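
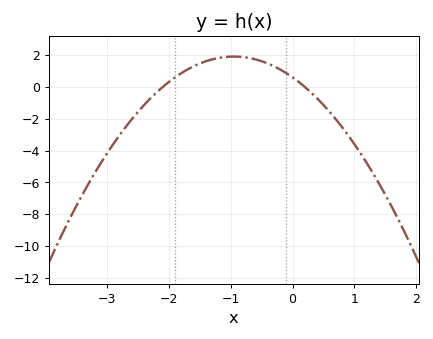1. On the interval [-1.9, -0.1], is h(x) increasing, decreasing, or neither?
neither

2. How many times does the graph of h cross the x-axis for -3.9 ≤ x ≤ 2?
2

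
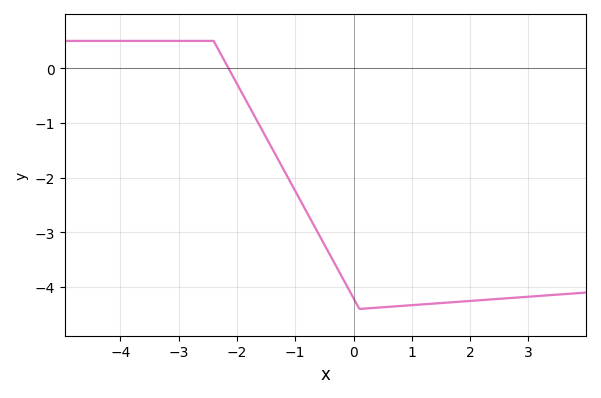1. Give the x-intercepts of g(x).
-2.2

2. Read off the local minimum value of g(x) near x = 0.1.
-4.4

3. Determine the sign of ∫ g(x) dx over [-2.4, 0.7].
negative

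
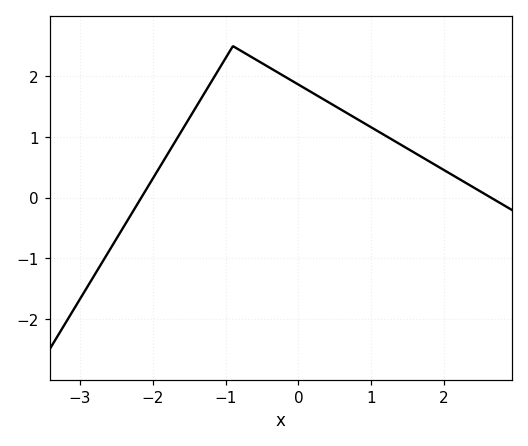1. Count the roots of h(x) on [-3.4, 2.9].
2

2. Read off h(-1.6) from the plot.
1.11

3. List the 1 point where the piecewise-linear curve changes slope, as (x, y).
(-0.9, 2.5)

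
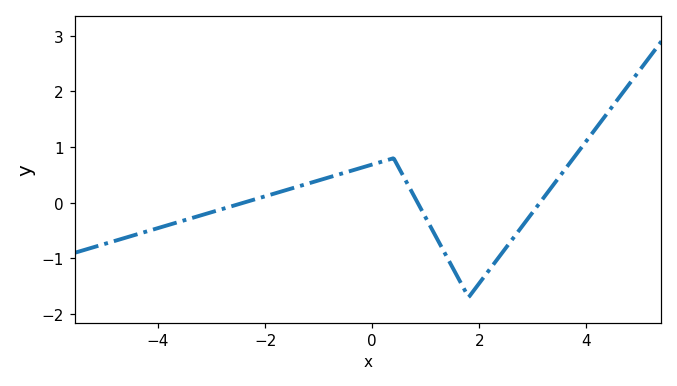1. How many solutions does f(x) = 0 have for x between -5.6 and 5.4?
3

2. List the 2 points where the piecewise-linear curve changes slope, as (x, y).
(0.4, 0.8); (1.8, -1.7)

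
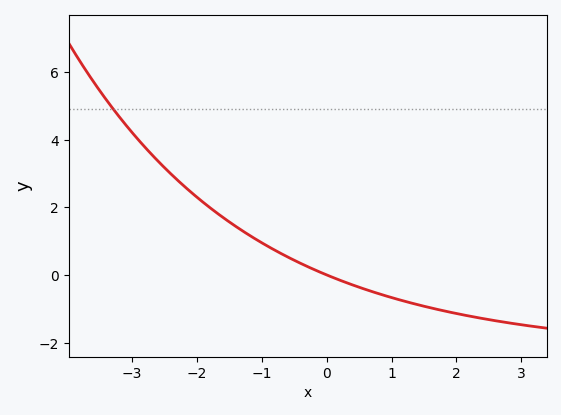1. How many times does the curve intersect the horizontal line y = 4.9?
1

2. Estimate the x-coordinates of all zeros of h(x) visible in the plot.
0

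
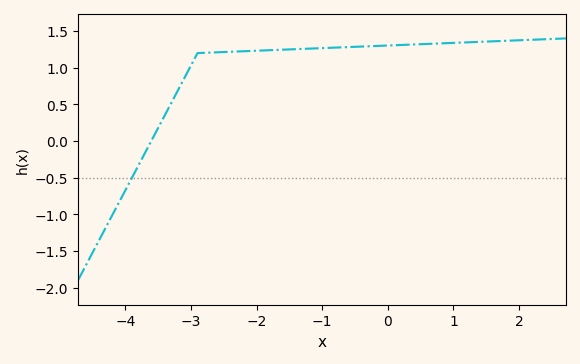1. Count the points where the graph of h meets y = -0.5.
1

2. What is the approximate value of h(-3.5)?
0.2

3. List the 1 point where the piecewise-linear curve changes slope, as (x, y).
(-2.9, 1.2)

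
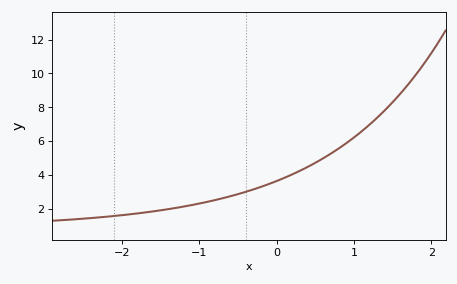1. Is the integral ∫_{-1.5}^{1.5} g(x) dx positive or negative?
positive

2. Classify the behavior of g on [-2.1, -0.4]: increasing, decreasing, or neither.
increasing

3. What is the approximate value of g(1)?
6.22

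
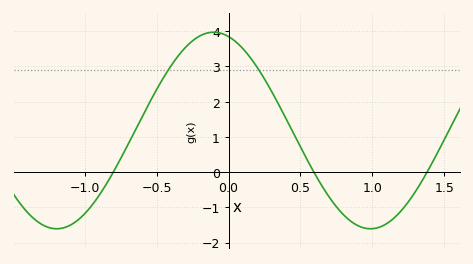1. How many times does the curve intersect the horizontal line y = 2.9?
2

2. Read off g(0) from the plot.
3.85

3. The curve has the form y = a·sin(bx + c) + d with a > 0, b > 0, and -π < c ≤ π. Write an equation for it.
y = 2.79sin(2.88x + 1.87) + 1.18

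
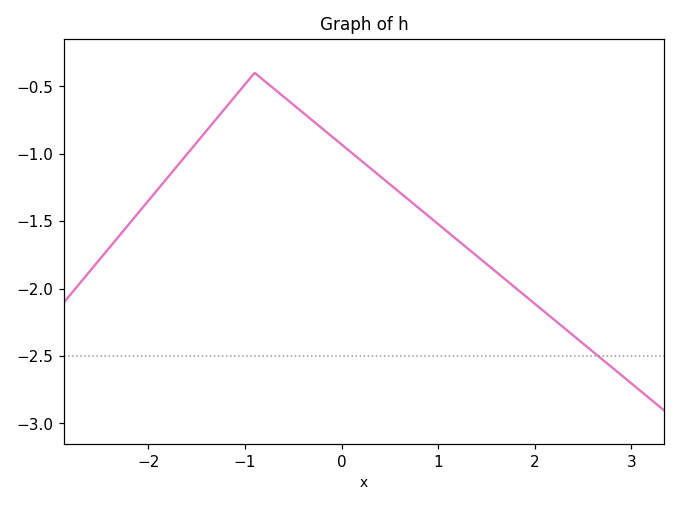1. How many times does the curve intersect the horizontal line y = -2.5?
1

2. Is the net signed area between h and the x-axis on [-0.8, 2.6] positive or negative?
negative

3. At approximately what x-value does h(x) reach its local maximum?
-0.9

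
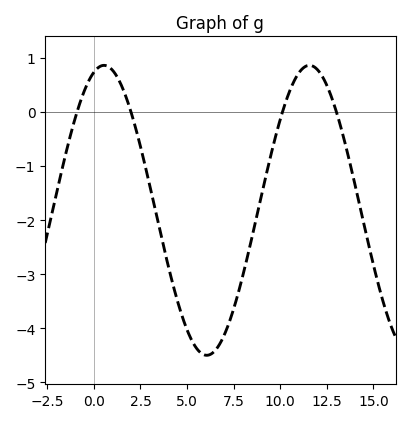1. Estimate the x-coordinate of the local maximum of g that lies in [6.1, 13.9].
11.6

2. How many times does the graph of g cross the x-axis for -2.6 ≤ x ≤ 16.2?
4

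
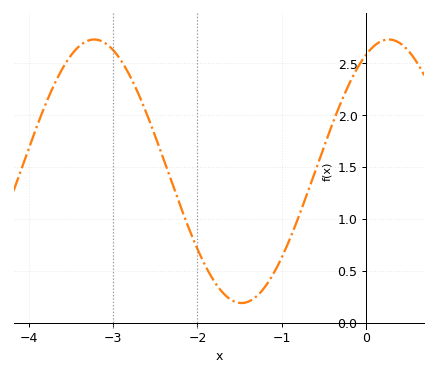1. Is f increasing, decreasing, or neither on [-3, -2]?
decreasing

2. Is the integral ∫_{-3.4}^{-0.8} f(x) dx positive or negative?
positive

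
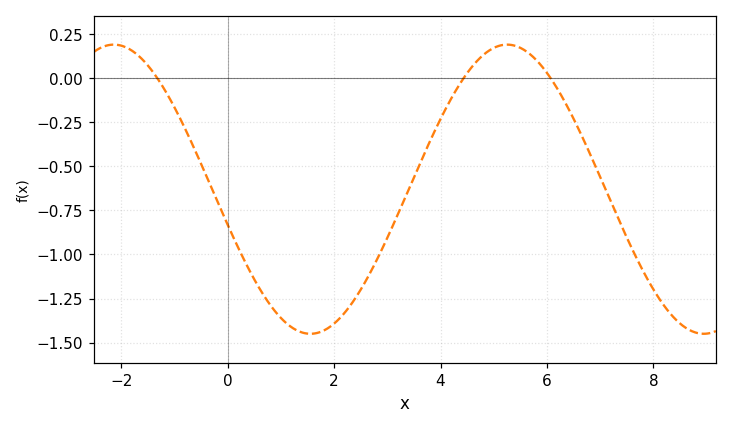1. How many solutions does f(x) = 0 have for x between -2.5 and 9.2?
3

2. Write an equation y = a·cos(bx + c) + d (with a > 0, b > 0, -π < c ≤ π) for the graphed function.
y = 0.82cos(0.85x + 1.82) - 0.63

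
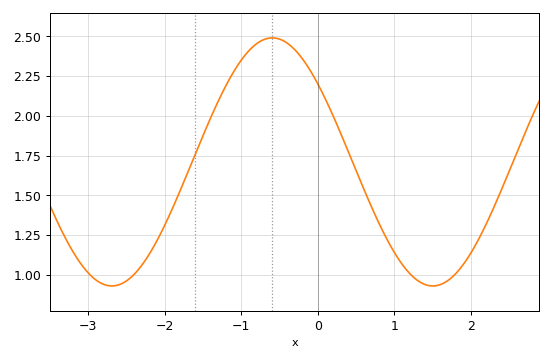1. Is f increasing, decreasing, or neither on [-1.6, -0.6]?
increasing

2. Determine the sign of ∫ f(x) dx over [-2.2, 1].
positive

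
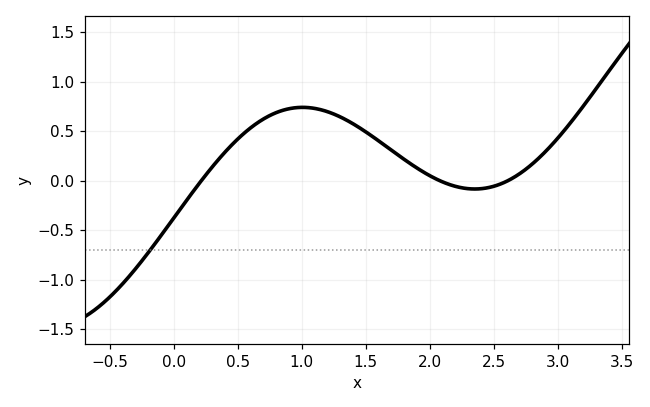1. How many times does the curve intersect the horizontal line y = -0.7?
1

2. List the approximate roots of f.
0.216, 2.08, 2.61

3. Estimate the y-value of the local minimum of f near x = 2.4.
-0.084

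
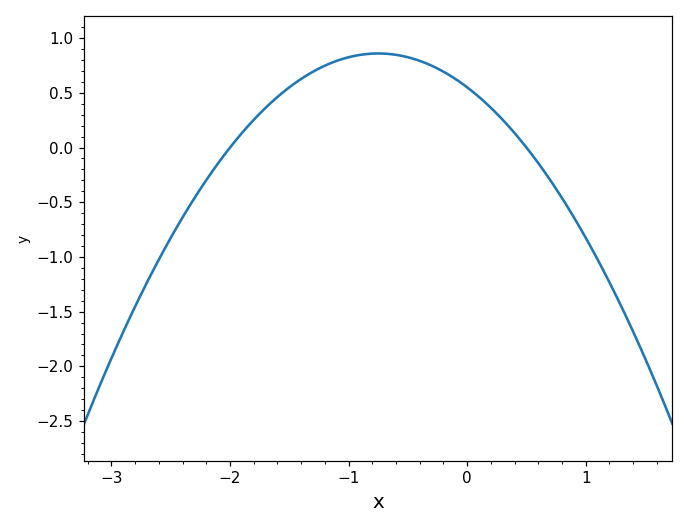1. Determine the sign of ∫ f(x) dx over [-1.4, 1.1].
positive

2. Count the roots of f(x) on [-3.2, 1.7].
2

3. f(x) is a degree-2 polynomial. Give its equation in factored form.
y = -0.55(x + 2)(x - 0.5)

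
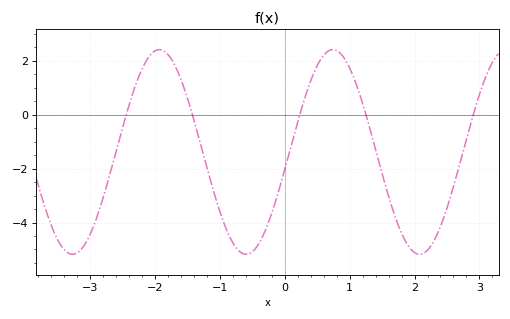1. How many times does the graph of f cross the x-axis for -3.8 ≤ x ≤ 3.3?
5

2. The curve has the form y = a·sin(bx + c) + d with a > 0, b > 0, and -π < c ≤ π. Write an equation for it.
y = 3.8sin(2.35x - 0.172) - 1.38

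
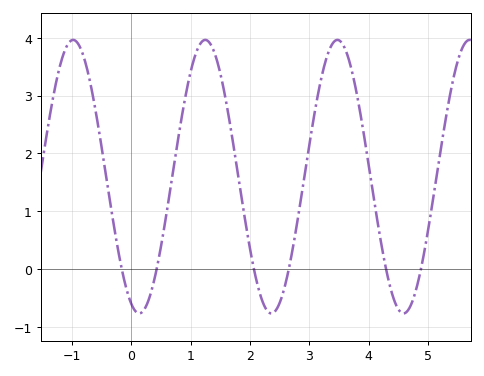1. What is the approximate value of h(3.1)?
2.77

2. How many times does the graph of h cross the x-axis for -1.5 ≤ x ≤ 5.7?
6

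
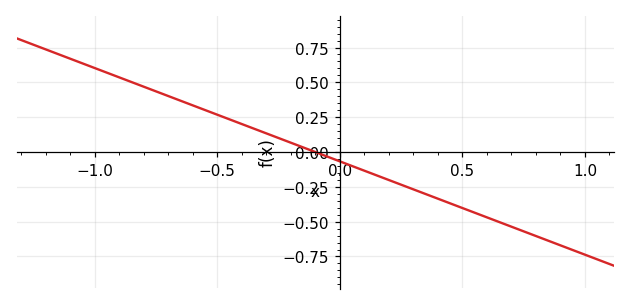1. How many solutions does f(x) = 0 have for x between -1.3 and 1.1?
1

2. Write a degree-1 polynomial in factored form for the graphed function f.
y = -0.67(x + 0.1)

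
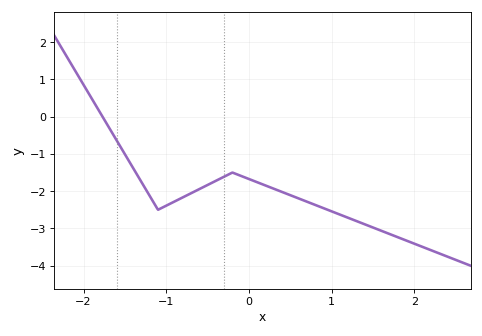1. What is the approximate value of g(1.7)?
-3.1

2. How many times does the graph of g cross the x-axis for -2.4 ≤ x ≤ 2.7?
1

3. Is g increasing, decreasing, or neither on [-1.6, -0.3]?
neither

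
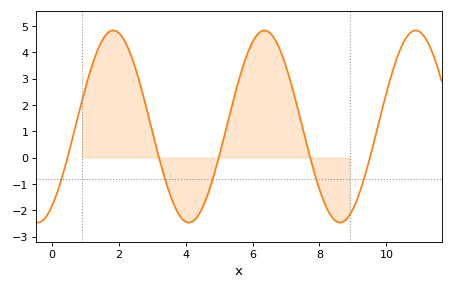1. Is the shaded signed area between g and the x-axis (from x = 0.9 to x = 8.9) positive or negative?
positive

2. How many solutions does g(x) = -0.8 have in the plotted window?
5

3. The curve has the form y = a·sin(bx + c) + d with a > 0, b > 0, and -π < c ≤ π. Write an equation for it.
y = 3.65sin(1.4x - 0.98) + 1.18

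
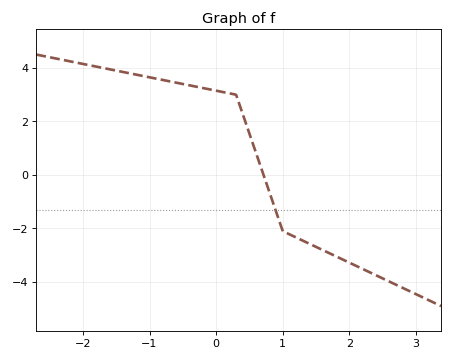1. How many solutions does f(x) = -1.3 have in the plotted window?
1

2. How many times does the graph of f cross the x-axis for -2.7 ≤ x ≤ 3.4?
1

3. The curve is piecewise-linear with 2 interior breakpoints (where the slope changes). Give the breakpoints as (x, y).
(0.3, 3); (1, -2.1)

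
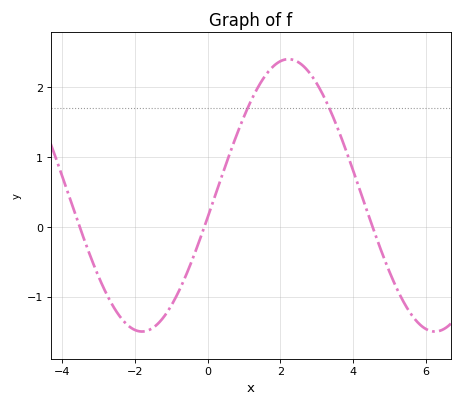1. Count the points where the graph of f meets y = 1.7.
2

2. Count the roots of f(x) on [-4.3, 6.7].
3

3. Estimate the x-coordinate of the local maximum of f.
2.2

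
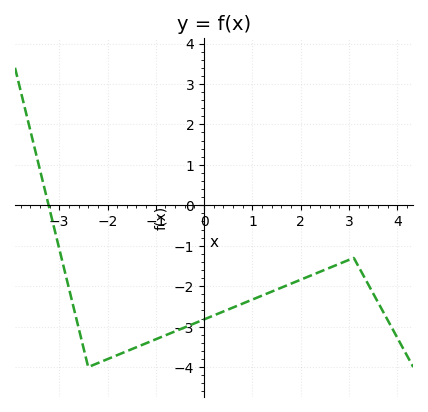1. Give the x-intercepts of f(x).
-3.22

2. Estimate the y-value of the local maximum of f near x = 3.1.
-1.3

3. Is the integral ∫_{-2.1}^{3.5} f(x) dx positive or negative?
negative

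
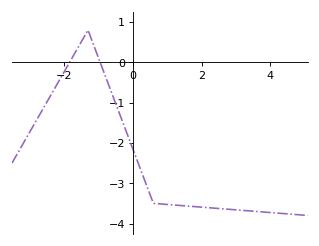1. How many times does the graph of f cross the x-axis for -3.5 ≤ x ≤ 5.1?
2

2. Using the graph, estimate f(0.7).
-3.51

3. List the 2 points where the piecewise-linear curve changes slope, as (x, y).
(-1.3, 0.8); (0.6, -3.5)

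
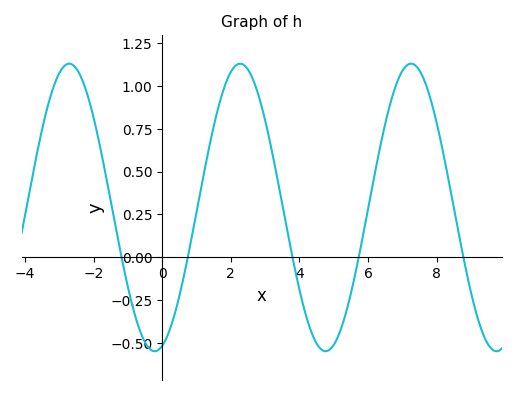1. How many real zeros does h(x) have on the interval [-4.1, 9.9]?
5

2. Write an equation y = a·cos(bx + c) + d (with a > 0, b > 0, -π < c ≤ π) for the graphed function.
y = 0.84cos(1.3x - 2.9) + 0.29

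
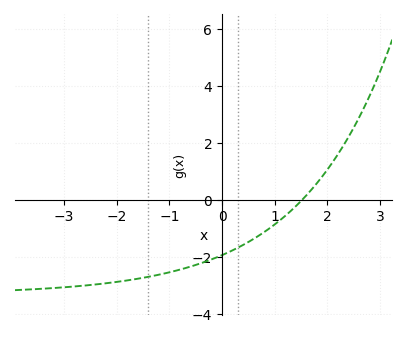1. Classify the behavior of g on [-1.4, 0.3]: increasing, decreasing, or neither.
increasing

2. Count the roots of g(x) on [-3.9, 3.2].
1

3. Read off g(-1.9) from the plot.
-2.8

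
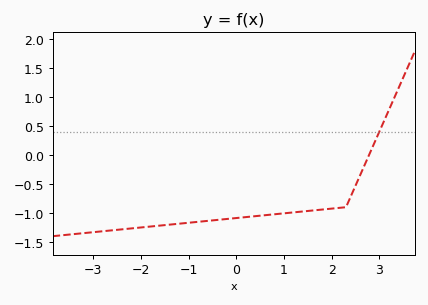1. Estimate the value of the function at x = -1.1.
-1.2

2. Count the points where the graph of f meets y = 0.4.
1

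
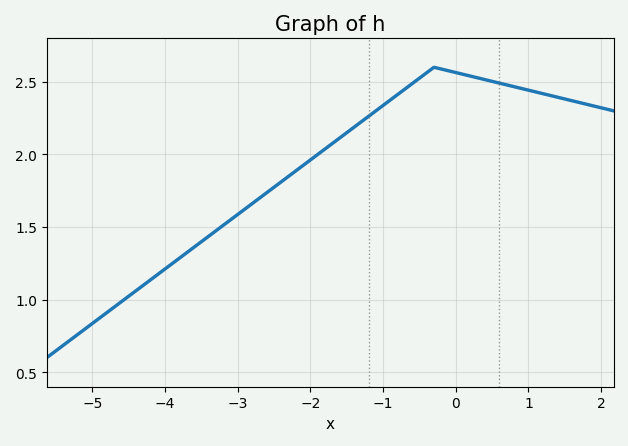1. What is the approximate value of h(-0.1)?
2.6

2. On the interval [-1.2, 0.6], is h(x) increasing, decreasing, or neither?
neither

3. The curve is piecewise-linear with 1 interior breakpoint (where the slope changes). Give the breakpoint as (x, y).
(-0.3, 2.6)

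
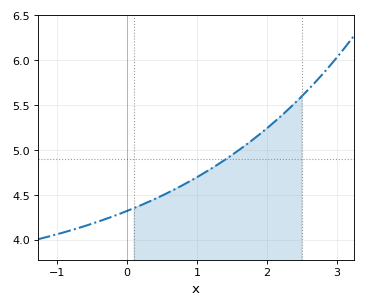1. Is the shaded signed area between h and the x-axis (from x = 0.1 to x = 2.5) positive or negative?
positive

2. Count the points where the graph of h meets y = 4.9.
1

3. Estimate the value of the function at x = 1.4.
4.9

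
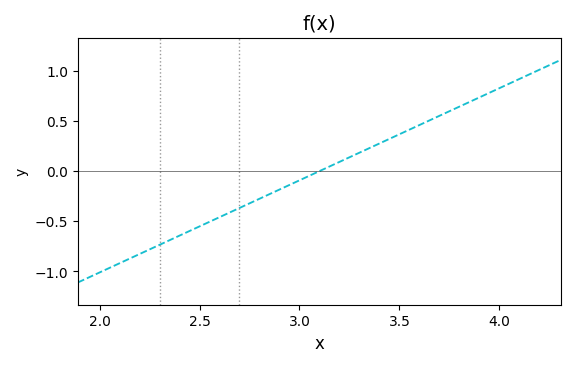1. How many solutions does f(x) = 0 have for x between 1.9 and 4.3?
1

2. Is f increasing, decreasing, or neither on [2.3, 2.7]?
increasing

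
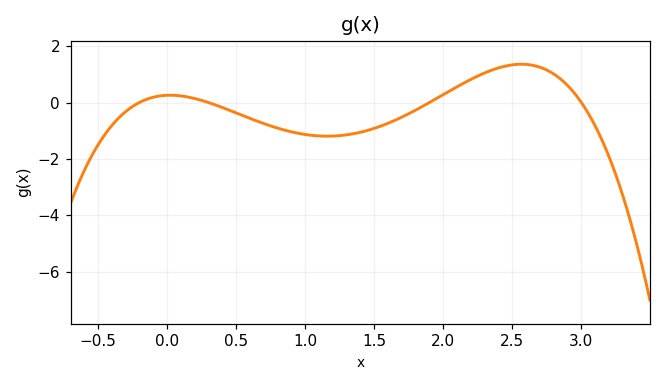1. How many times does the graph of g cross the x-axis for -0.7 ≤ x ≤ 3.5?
4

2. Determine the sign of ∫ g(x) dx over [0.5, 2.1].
negative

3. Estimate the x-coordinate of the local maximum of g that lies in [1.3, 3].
2.57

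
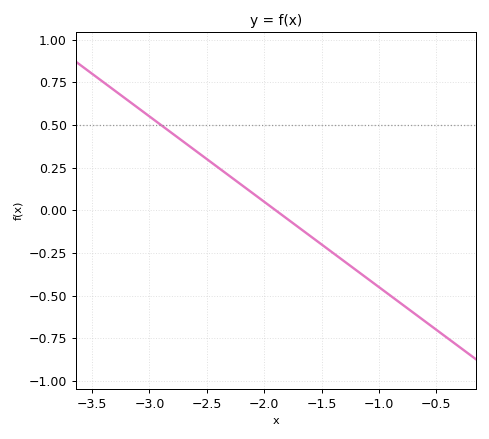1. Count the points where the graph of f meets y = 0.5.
1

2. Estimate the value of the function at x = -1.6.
-0.14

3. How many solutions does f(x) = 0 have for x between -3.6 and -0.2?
1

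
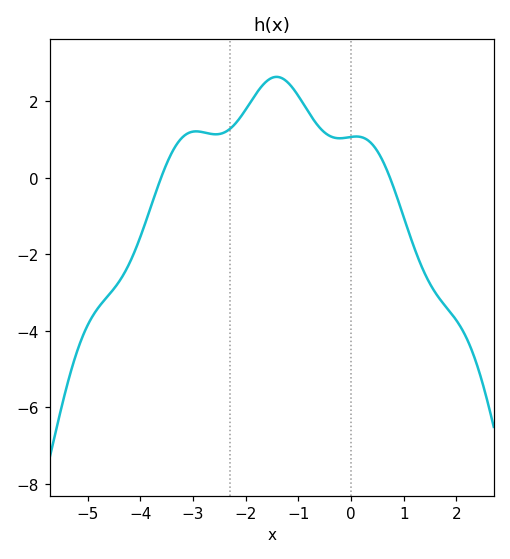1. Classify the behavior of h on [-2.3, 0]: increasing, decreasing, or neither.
neither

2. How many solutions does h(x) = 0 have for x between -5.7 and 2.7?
2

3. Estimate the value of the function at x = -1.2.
2.4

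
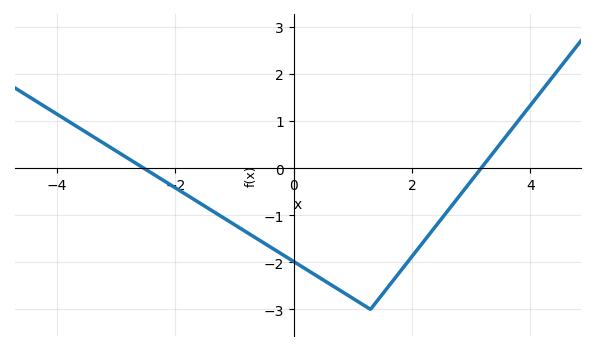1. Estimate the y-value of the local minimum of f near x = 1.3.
-3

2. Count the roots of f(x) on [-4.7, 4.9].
2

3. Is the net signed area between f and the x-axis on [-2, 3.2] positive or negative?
negative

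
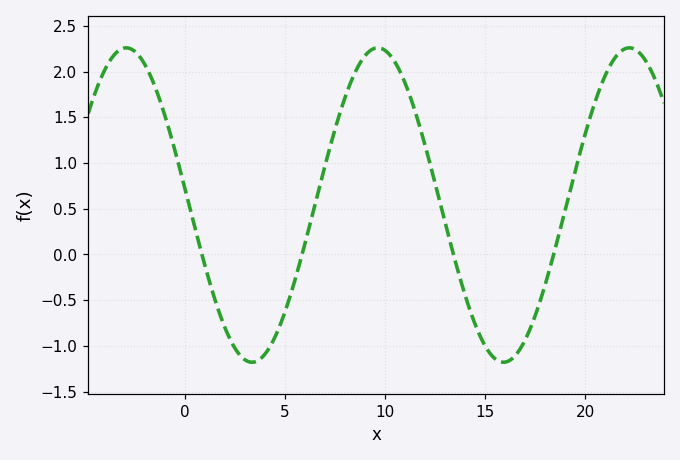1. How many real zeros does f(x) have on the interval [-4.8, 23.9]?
4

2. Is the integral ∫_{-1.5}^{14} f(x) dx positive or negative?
positive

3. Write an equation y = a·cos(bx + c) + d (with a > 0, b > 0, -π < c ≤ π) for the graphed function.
y = 1.72cos(0.5x + 1.46) + 0.54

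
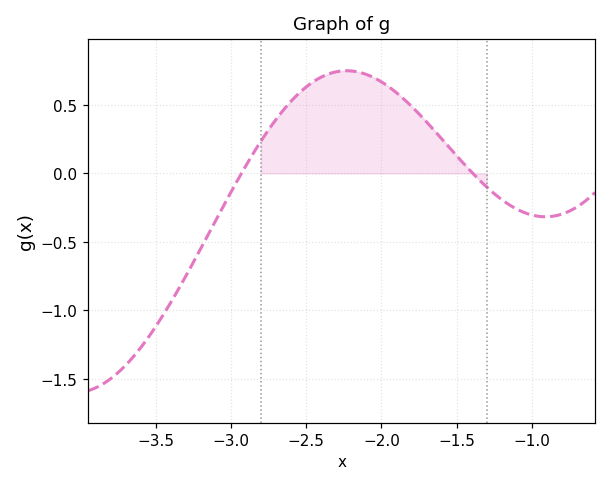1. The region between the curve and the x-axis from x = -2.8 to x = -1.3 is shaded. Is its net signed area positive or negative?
positive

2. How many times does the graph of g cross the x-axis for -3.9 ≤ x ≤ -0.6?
2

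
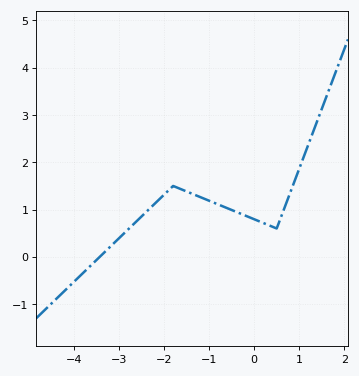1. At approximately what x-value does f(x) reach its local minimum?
0.497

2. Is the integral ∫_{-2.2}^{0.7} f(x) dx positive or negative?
positive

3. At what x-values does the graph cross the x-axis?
-3.43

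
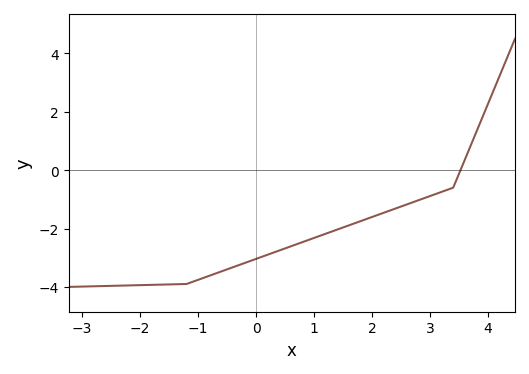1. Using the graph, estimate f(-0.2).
-3.2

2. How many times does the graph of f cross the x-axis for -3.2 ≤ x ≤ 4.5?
1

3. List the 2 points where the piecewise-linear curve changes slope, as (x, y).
(-1.2, -3.9); (3.4, -0.6)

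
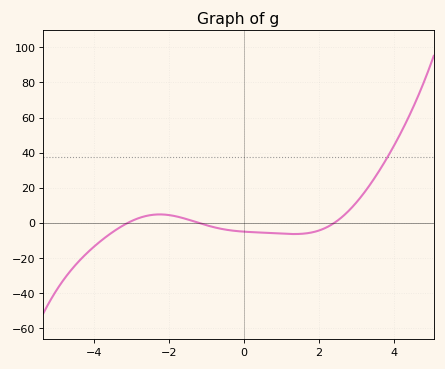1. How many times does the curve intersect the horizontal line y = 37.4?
1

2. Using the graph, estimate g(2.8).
6.95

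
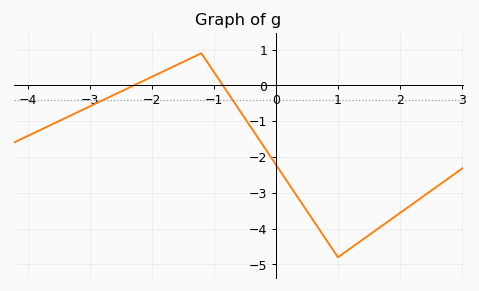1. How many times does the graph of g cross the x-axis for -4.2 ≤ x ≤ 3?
2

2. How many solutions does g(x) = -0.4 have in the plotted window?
2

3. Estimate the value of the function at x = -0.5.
-0.9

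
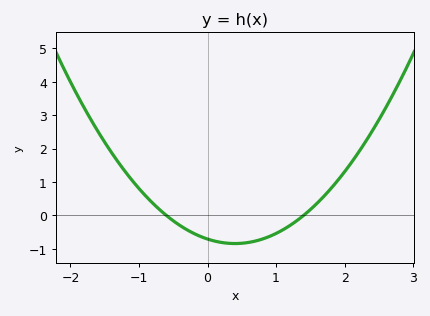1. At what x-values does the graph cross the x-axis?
-0.6, 1.4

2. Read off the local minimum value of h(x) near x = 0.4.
-0.8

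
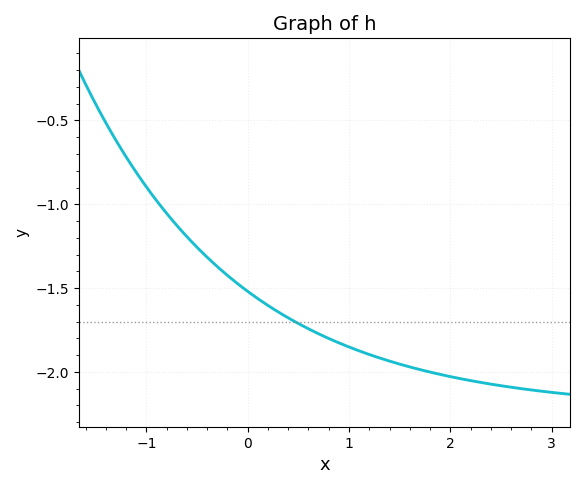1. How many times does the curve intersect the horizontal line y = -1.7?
1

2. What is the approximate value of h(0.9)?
-1.85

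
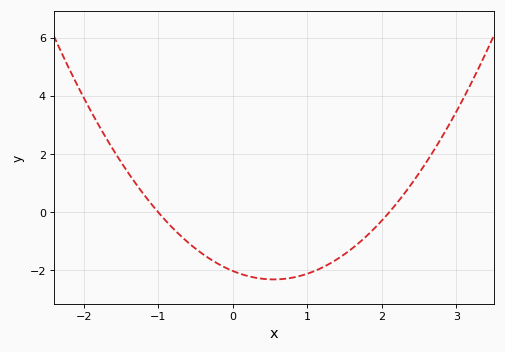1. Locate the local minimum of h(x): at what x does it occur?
0.55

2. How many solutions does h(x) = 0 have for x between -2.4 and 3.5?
2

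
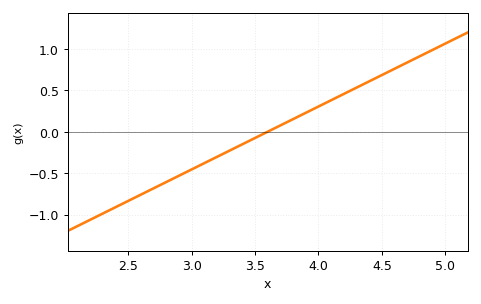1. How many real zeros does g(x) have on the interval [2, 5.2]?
1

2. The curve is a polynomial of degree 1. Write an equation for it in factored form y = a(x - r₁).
y = 0.76(x - 3.6)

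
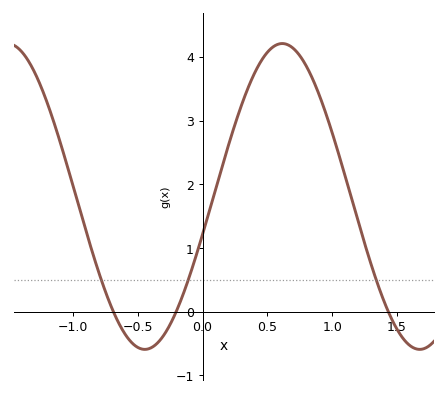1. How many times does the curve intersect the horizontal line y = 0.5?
3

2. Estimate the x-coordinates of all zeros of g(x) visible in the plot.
-0.7, -0.2, 1.45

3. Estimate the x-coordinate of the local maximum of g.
0.6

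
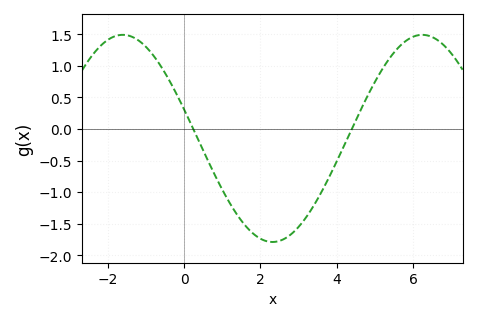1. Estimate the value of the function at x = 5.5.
1.21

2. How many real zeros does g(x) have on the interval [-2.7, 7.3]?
2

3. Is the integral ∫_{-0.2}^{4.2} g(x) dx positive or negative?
negative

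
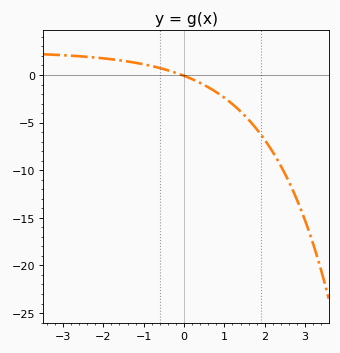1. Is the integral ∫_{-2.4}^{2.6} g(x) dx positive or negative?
negative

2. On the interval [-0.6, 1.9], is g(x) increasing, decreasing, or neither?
decreasing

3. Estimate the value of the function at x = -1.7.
1.61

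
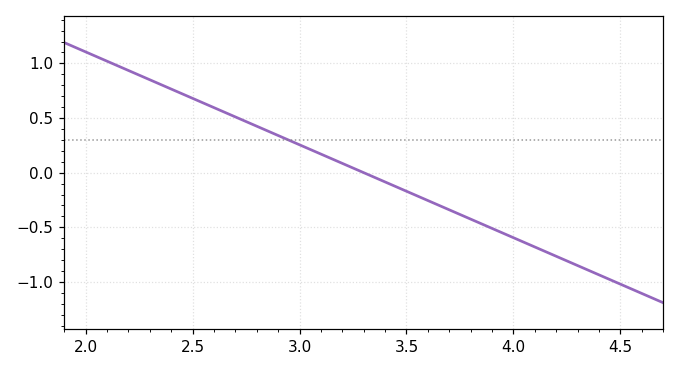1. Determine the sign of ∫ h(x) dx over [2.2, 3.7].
positive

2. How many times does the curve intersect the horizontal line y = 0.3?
1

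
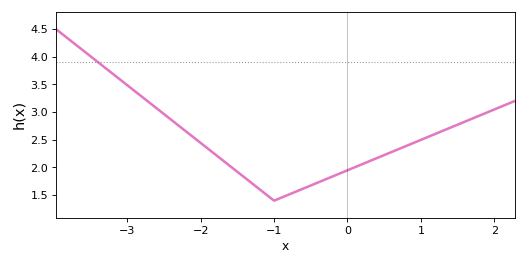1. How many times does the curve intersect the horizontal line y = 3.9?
1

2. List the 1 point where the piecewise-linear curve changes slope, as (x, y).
(-1, 1.4)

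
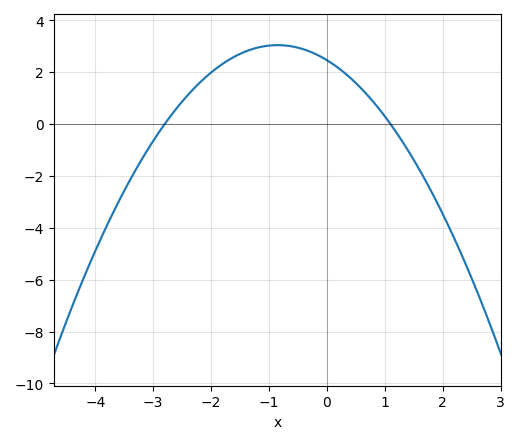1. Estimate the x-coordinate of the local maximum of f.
-0.85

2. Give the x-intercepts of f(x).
-2.8, 1.1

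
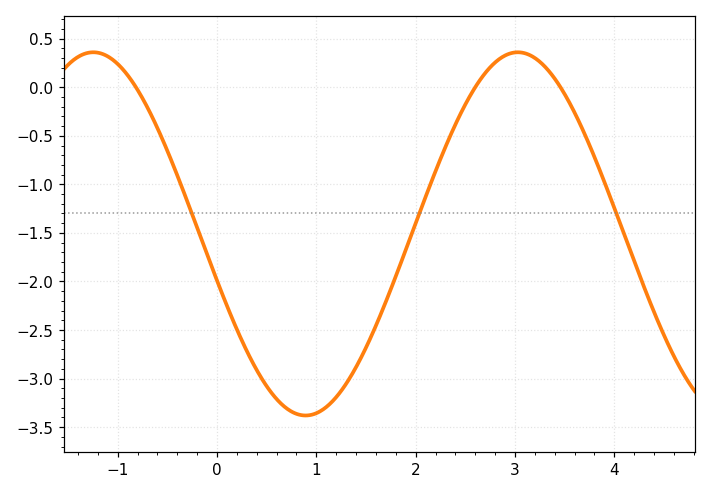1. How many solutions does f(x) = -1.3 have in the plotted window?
3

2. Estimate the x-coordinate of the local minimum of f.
0.893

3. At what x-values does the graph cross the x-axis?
-0.816, 2.6, 3.46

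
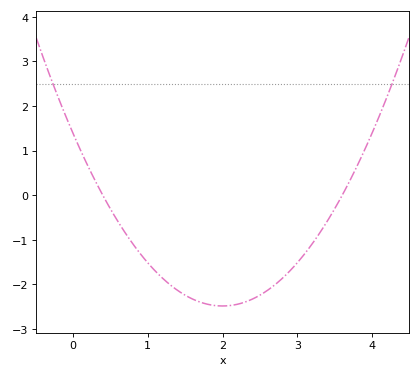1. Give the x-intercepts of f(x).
0.4, 3.6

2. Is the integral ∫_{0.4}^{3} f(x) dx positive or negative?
negative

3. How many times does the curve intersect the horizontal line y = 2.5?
2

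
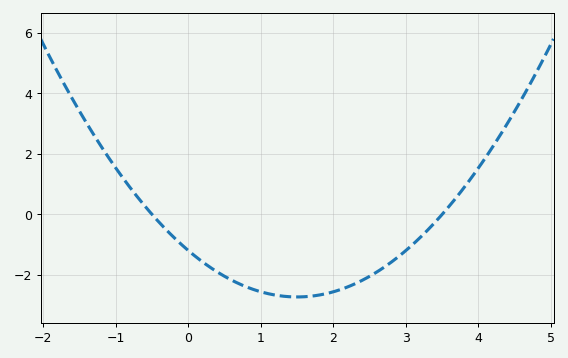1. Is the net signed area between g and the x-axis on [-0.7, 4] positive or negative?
negative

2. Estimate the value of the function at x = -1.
1.53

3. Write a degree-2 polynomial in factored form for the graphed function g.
y = 0.68(x + 0.5)(x - 3.5)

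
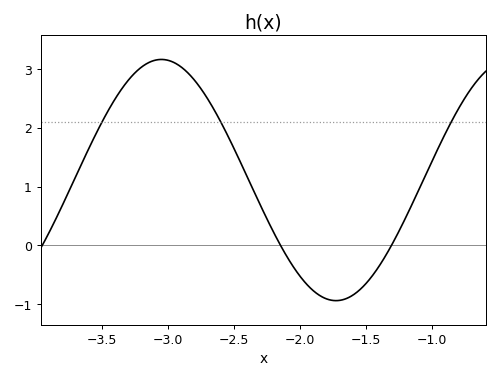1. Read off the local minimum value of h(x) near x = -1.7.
-0.9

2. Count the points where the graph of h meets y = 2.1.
3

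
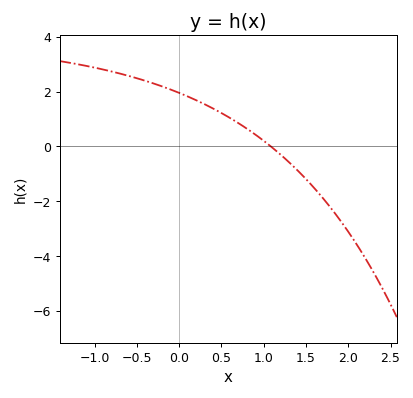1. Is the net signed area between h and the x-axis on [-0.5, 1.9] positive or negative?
positive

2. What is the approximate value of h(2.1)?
-3.6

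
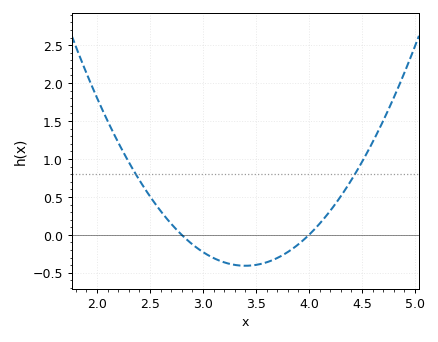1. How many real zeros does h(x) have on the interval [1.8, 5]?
2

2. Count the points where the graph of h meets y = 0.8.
2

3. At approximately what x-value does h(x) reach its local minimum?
3.4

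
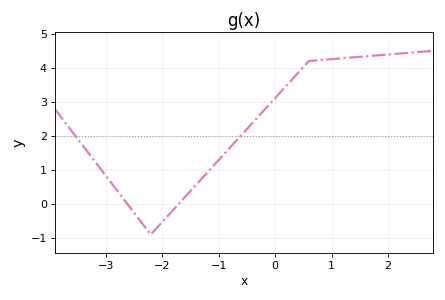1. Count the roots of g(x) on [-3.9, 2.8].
2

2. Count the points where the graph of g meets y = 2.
2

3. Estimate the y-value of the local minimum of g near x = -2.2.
-0.9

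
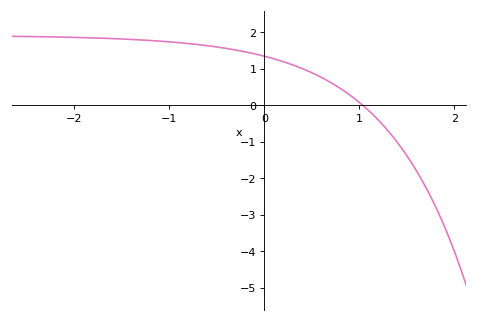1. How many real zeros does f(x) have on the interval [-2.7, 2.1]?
1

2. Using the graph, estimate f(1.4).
-1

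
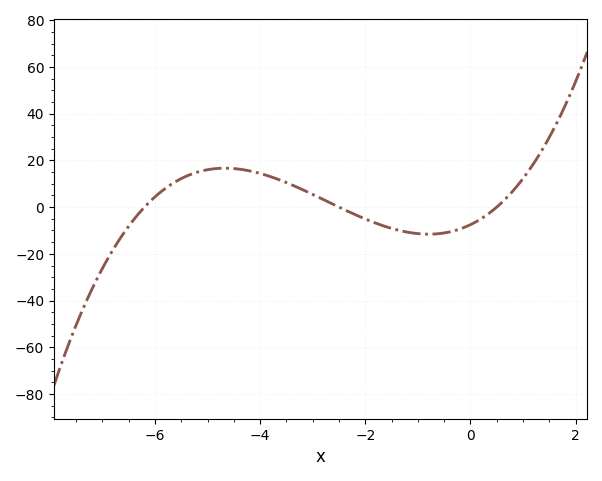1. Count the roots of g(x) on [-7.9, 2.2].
3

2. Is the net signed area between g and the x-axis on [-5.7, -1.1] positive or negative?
positive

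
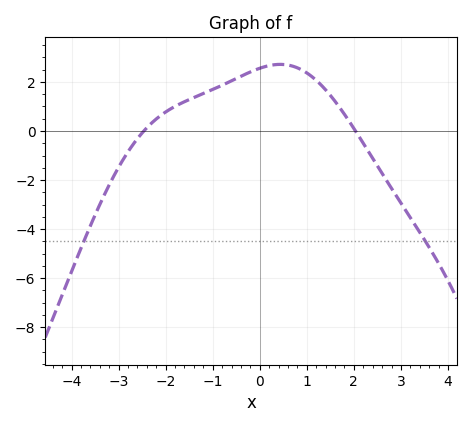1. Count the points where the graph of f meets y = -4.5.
2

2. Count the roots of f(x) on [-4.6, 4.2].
2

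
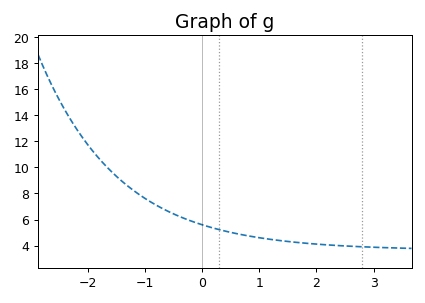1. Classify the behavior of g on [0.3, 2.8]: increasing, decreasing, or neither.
decreasing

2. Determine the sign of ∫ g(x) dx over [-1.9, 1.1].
positive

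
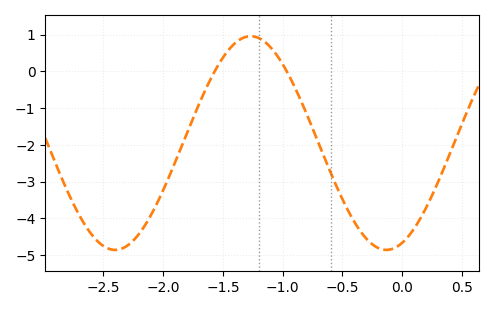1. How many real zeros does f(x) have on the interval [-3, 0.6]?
2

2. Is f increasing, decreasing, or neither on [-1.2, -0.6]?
decreasing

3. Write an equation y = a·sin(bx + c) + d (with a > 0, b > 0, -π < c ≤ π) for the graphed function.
y = 2.91sin(2.77x - 1.2) - 1.95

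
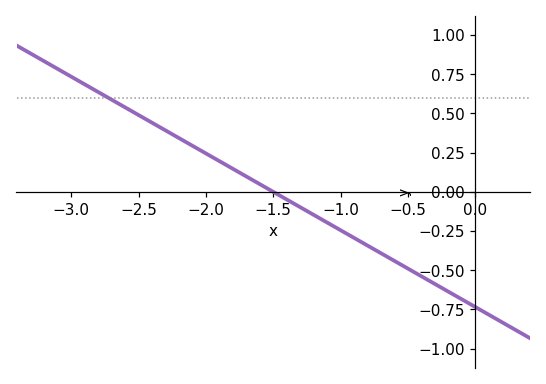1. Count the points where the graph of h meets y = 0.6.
1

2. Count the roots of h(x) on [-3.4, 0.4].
1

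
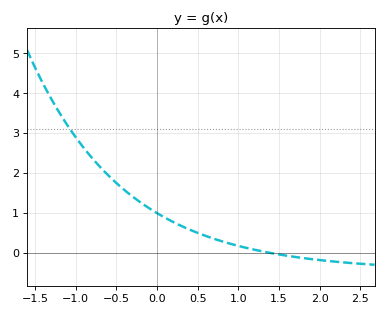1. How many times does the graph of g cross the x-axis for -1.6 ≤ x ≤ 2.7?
1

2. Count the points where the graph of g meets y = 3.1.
1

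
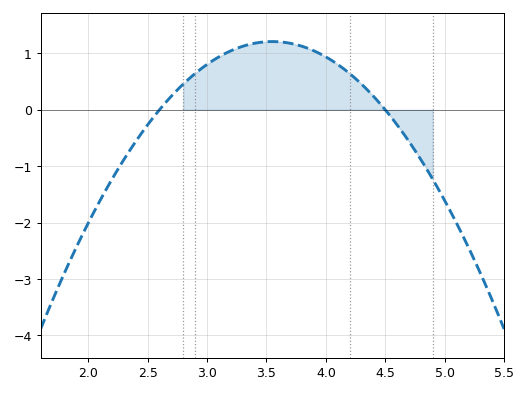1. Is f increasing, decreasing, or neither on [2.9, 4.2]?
neither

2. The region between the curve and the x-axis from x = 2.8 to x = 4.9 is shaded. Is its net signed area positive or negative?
positive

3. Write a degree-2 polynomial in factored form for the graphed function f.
y = -1.34(x - 2.6)(x - 4.5)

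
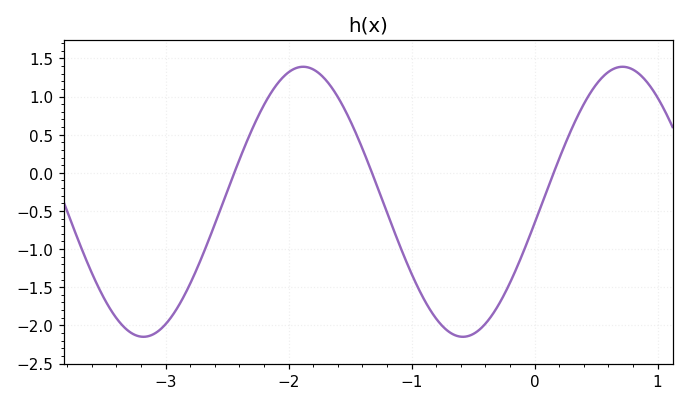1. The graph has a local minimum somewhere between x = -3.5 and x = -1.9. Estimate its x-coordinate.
-3.18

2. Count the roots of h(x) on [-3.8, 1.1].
3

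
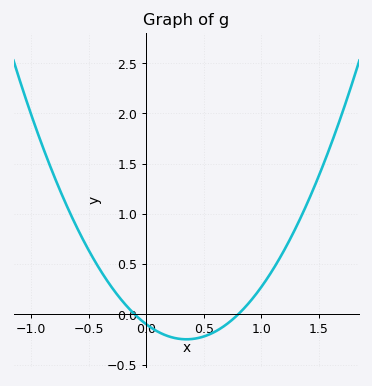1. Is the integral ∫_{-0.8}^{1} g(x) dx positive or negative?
positive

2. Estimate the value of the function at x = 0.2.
-0.2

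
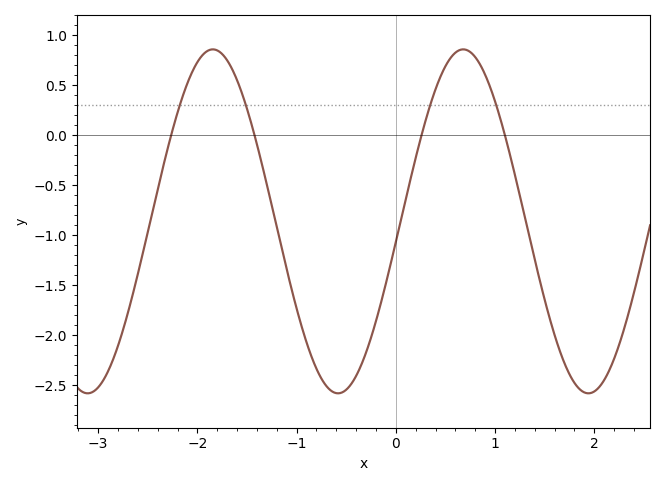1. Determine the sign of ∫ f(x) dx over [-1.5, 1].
negative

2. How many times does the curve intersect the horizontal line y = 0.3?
4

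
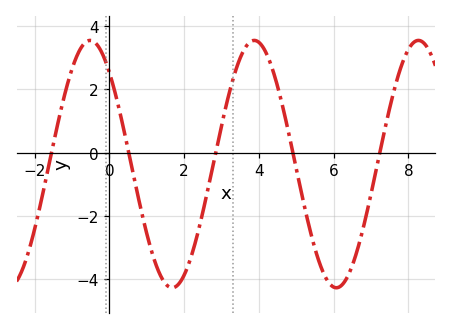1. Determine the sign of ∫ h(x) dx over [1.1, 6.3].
negative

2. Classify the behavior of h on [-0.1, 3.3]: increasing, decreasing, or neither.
neither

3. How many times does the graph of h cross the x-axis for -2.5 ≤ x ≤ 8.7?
5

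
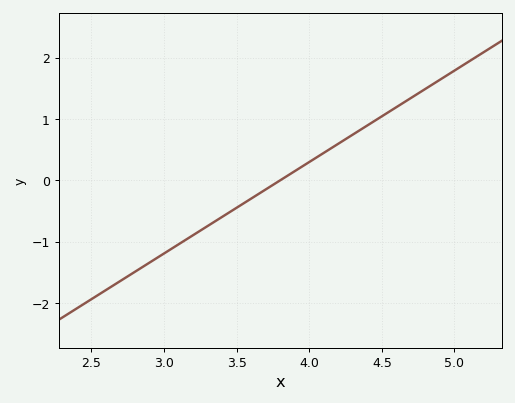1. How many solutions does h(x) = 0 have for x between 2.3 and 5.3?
1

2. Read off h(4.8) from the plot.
1.49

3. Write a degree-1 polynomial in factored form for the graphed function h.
y = 1.49(x - 3.8)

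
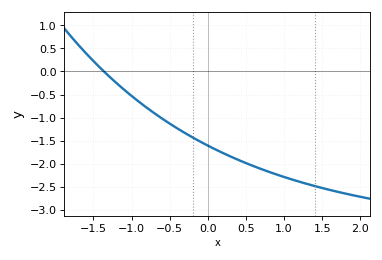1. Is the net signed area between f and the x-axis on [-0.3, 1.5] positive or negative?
negative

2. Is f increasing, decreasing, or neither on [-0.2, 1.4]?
decreasing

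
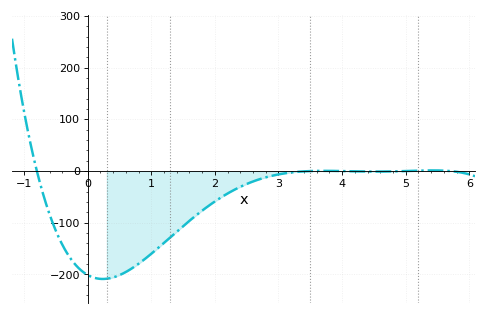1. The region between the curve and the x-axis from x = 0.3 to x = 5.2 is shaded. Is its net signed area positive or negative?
negative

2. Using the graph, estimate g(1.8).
-76.5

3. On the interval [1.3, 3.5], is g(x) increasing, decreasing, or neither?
increasing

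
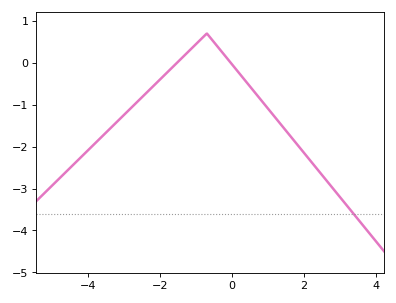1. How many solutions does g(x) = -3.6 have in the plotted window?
1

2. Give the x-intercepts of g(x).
-1.53, -0.036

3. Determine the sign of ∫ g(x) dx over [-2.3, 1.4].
negative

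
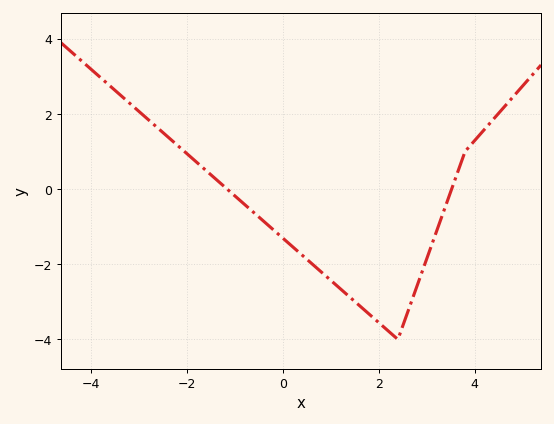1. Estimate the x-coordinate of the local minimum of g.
2.4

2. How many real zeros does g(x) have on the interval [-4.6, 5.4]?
2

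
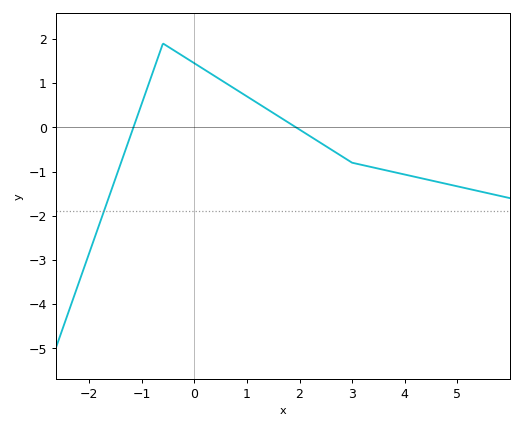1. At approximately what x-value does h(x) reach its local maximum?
-0.597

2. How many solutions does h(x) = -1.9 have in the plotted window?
1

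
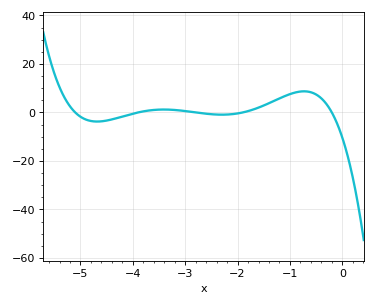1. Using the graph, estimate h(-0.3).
3.39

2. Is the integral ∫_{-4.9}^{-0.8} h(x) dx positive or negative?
positive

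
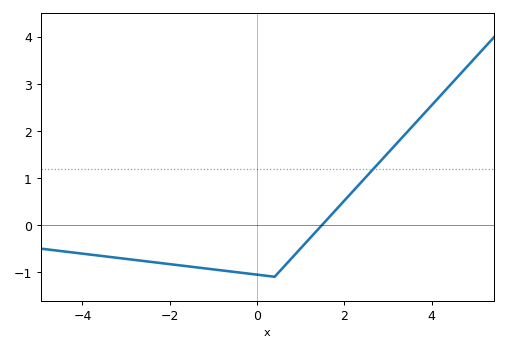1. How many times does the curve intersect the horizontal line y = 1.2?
1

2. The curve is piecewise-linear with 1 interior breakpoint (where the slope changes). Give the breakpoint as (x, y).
(0.4, -1.1)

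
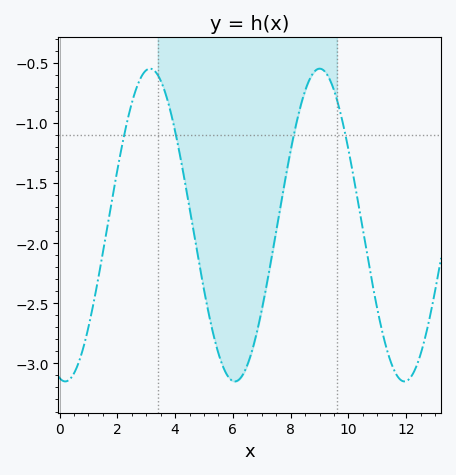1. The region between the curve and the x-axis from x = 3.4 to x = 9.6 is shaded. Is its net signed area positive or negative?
negative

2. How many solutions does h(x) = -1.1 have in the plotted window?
4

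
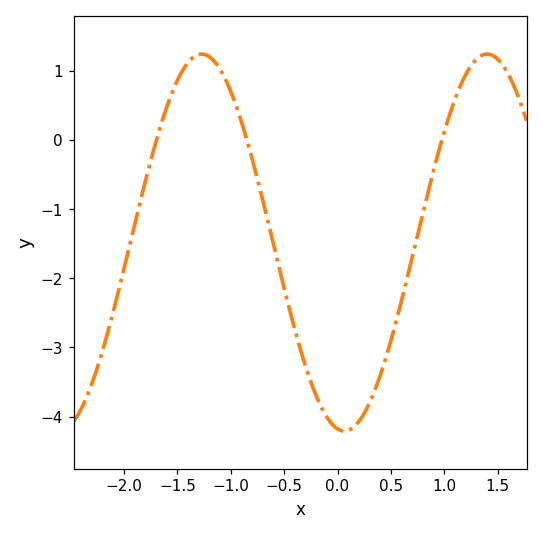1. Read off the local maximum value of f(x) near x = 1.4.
1.2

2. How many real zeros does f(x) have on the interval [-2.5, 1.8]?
3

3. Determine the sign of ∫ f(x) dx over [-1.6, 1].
negative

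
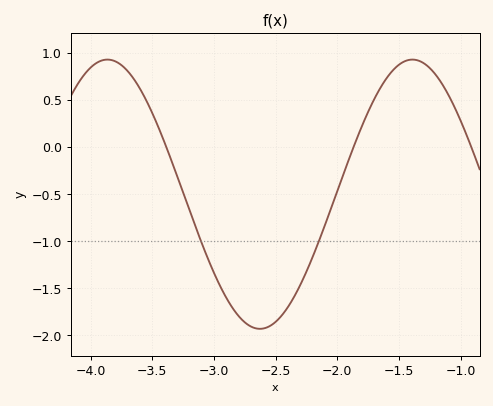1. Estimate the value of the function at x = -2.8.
-1.8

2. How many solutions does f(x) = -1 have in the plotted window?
2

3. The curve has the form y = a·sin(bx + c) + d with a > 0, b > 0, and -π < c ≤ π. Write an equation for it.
y = 1.43sin(2.5x - 1.2) - 0.5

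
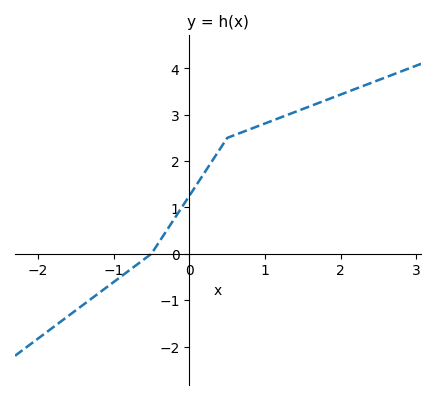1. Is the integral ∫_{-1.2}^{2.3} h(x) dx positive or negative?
positive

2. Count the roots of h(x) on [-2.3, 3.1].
1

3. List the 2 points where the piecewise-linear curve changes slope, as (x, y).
(-0.5, 0); (0.5, 2.5)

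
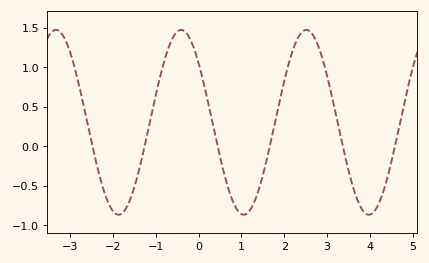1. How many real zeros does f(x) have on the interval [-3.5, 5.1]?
6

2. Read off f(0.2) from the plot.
0.602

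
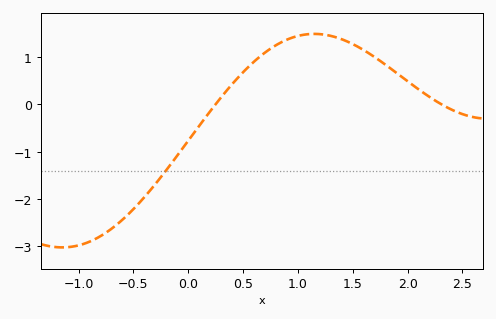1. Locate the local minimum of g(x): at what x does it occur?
-1.15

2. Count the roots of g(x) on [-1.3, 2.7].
2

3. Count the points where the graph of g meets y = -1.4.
1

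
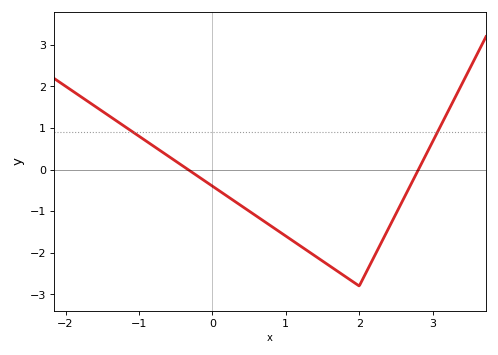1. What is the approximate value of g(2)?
-2.8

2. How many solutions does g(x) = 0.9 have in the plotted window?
2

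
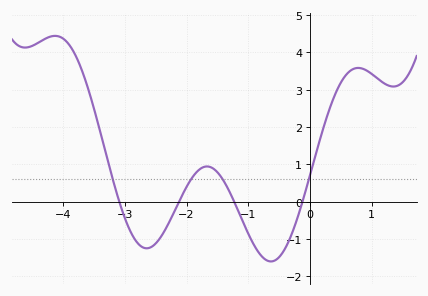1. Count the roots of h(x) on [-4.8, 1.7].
4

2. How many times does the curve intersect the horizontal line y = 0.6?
4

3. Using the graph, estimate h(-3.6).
3.06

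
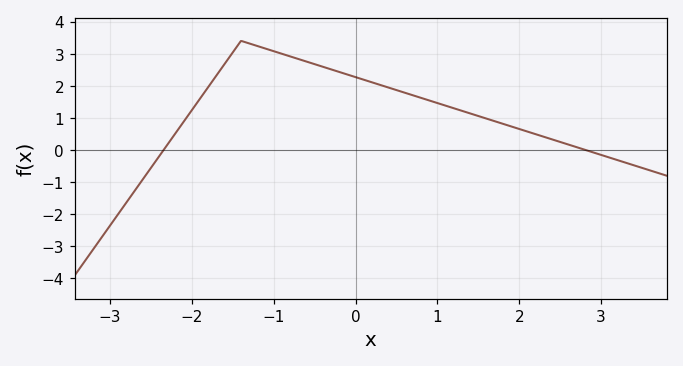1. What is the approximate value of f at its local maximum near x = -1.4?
3.4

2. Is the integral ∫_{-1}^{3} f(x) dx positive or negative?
positive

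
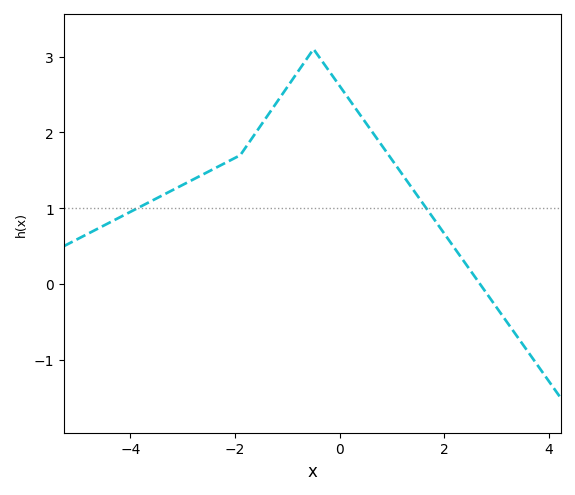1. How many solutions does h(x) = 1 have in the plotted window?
2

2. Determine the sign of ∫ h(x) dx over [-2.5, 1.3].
positive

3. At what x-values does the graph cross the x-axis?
2.68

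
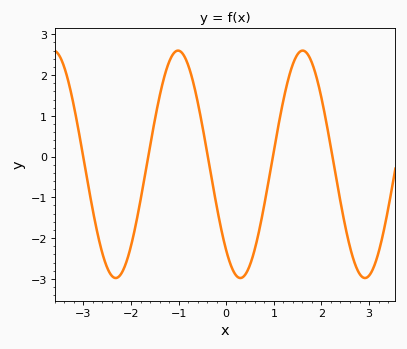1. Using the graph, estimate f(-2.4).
-2.9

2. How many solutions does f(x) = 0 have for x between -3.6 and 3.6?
5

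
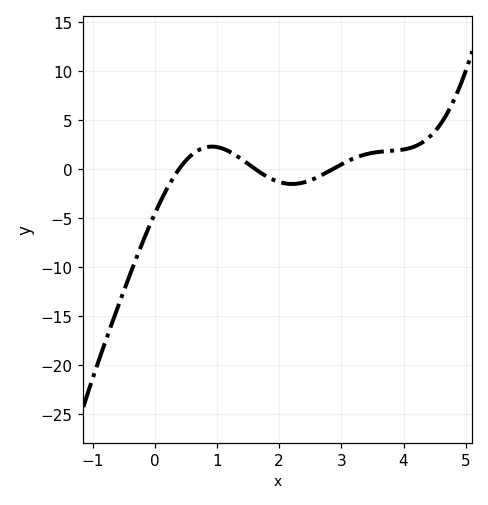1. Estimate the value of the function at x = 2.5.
-1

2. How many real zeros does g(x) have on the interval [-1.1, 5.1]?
3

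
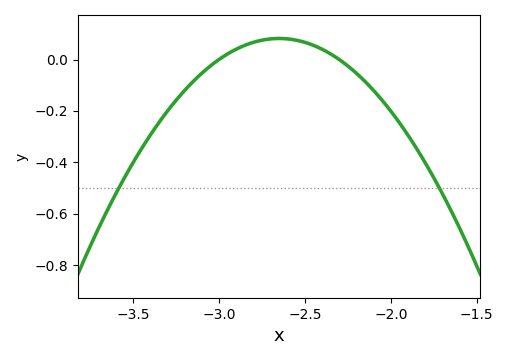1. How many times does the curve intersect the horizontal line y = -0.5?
2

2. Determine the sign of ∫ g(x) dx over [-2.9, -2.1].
positive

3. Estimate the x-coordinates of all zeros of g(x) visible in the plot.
-3, -2.3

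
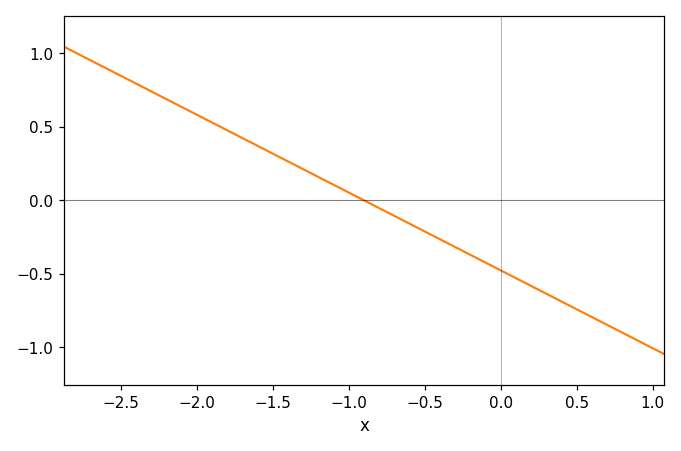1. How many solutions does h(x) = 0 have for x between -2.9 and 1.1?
1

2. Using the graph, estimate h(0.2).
-0.583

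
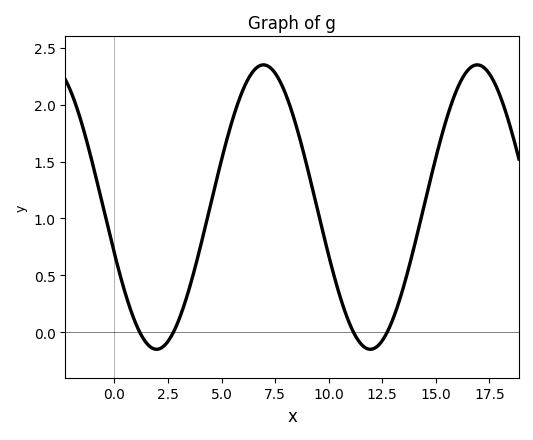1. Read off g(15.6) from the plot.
1.95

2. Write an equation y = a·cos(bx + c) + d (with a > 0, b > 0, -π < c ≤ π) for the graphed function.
y = 1.25cos(0.63x + 1.9) + 1.1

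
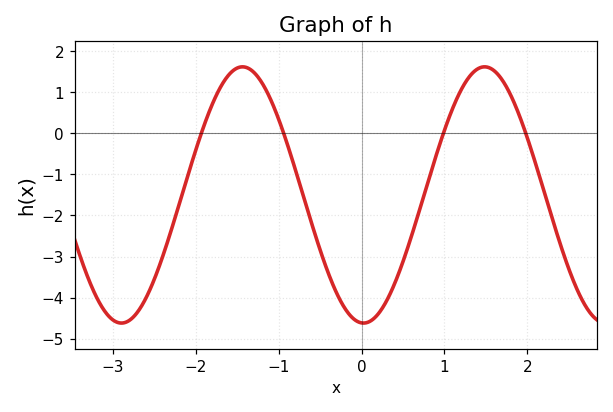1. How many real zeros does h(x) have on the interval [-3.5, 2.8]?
4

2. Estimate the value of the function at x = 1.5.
1.6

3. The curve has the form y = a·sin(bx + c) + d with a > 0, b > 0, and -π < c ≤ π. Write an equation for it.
y = 3.12sin(2.1x - 1.6) - 1.5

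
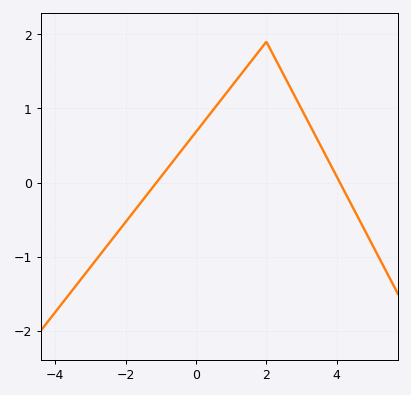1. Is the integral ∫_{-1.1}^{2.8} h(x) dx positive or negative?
positive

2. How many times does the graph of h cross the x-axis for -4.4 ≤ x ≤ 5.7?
2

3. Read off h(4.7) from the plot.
-0.6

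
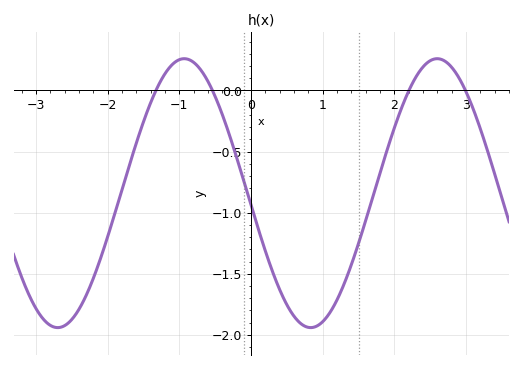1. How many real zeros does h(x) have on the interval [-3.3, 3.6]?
4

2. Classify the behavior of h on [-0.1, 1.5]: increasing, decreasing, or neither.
neither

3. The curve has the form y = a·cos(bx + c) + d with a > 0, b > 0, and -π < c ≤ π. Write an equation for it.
y = 1.1cos(1.8x + 1.7) - 0.84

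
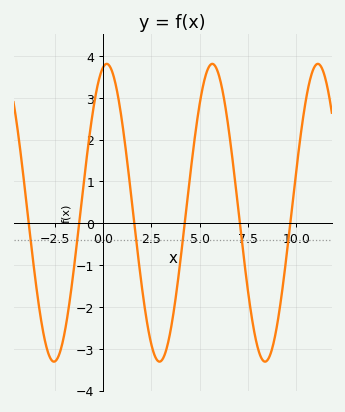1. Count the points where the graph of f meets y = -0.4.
6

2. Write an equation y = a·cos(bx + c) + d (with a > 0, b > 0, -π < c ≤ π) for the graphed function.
y = 3.56cos(1.15x - 0.222) + 0.25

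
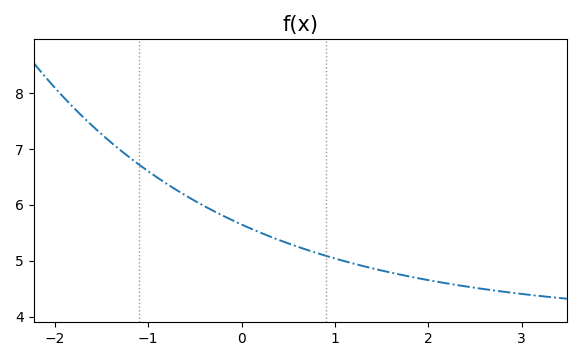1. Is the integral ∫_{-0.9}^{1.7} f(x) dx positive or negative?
positive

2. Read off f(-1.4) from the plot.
7.12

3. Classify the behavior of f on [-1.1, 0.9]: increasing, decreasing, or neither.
decreasing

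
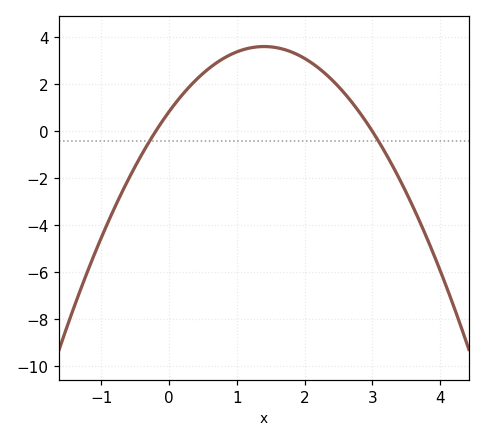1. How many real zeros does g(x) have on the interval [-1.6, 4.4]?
2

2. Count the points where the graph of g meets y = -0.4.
2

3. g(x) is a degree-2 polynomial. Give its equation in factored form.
y = -1.41(x + 0.2)(x - 3)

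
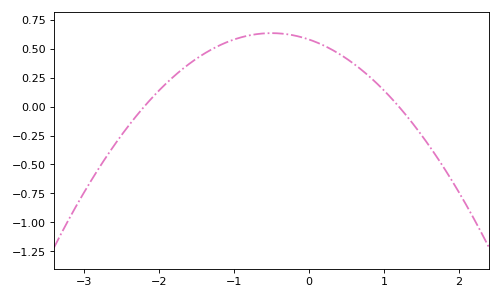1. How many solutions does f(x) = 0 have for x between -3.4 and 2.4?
2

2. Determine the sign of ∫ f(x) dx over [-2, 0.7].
positive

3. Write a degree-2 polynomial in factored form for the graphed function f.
y = -0.22(x + 2.2)(x - 1.2)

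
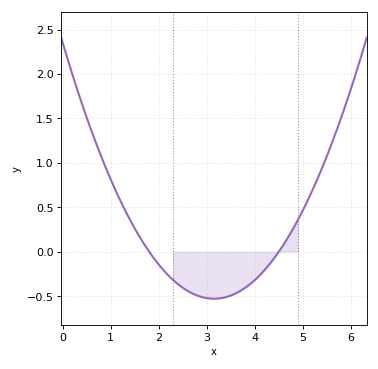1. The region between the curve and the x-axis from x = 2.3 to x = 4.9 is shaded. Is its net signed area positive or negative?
negative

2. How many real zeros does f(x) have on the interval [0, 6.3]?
2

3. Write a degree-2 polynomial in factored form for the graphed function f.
y = 0.29(x - 1.8)(x - 4.5)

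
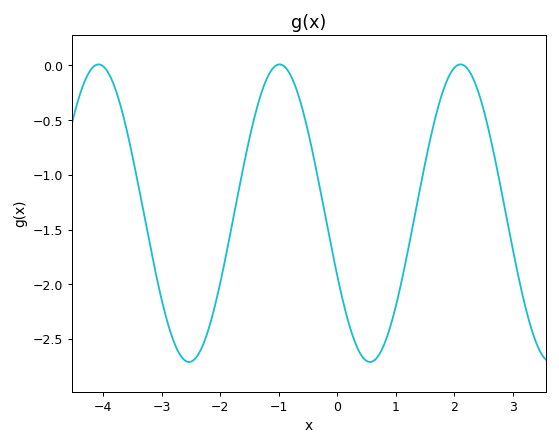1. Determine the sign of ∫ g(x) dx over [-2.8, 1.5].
negative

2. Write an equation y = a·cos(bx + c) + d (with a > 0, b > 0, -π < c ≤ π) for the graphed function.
y = 1.36cos(2.03x + 2) - 1.35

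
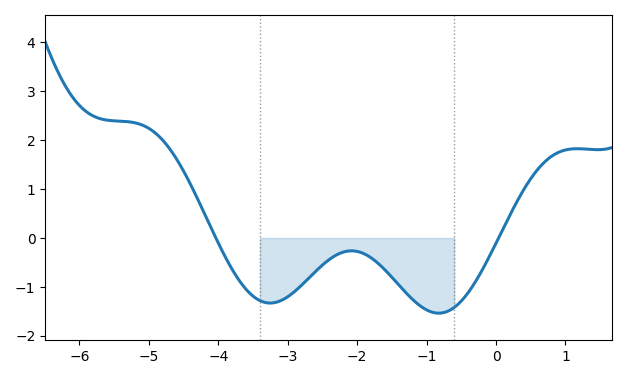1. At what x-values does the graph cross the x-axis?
-4, 0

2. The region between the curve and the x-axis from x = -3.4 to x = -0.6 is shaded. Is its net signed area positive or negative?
negative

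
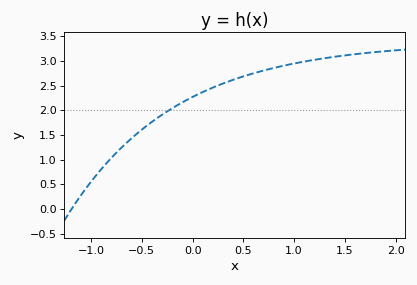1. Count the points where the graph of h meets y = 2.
1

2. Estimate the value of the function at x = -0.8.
1.03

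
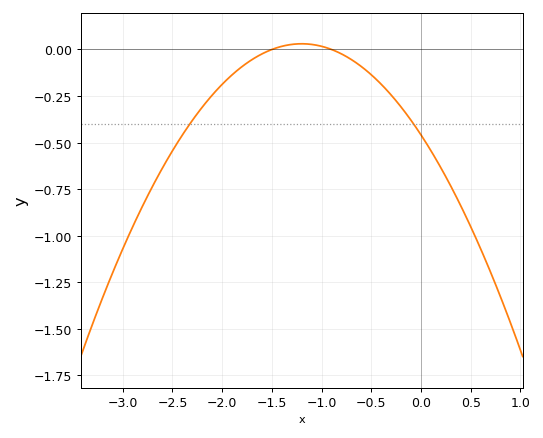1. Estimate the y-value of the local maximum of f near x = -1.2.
0.04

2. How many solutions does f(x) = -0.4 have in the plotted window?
2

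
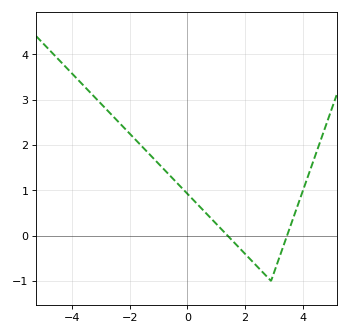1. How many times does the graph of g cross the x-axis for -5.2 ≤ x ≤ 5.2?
2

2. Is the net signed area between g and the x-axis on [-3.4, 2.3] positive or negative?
positive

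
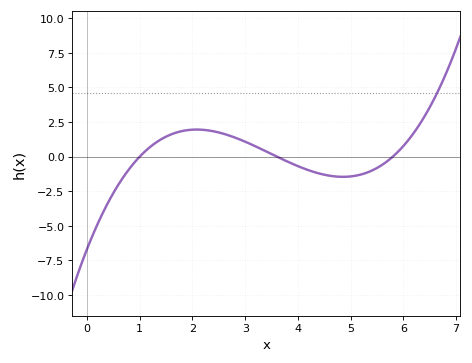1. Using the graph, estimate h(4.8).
-1.5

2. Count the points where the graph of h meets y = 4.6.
1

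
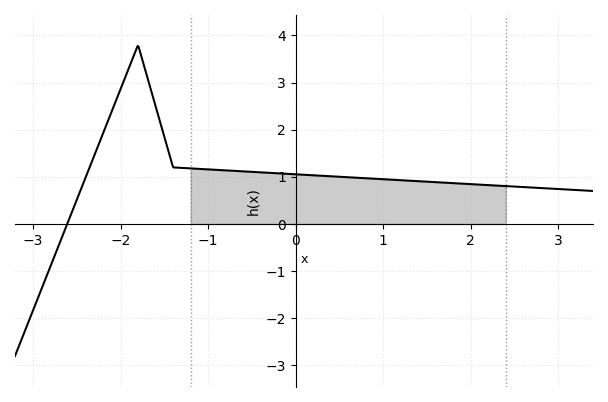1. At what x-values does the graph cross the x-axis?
-2.6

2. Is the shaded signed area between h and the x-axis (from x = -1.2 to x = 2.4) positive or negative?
positive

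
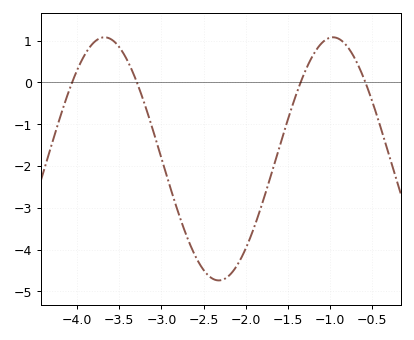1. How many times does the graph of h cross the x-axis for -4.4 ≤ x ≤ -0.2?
4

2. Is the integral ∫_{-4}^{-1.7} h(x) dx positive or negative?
negative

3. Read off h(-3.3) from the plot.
0.051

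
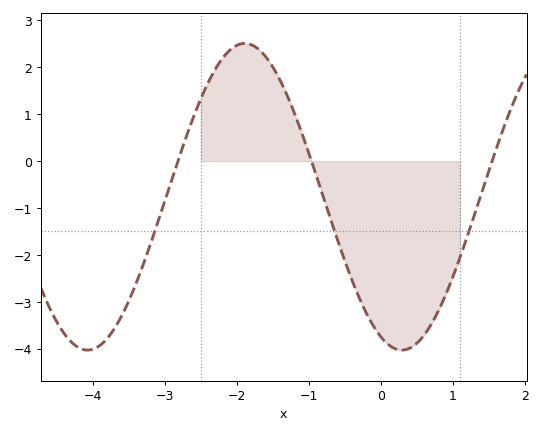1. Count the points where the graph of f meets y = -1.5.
3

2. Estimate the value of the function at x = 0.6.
-3.7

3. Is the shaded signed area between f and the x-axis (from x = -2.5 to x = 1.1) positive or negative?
negative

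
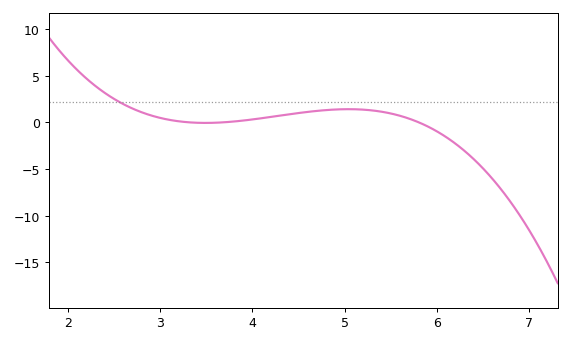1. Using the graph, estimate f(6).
-1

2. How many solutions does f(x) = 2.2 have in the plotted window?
1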